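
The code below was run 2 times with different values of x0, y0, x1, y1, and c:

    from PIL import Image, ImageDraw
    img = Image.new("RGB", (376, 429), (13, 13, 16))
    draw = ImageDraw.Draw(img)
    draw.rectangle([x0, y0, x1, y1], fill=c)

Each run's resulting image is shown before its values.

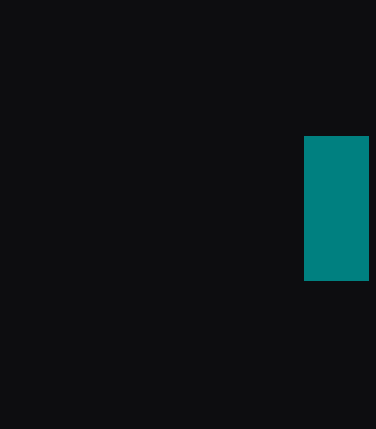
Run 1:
x0 = 304
y0 = 136
x1 = 368
y1 = 280
c = 'teal'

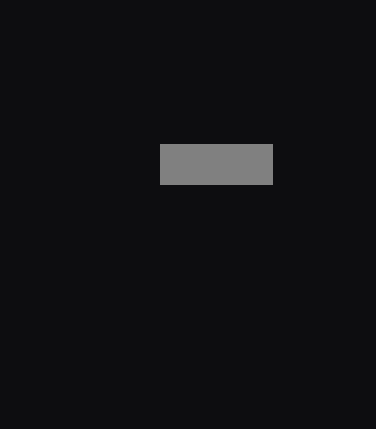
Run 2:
x0 = 160
y0 = 144
x1 = 272
y1 = 184
c = 'gray'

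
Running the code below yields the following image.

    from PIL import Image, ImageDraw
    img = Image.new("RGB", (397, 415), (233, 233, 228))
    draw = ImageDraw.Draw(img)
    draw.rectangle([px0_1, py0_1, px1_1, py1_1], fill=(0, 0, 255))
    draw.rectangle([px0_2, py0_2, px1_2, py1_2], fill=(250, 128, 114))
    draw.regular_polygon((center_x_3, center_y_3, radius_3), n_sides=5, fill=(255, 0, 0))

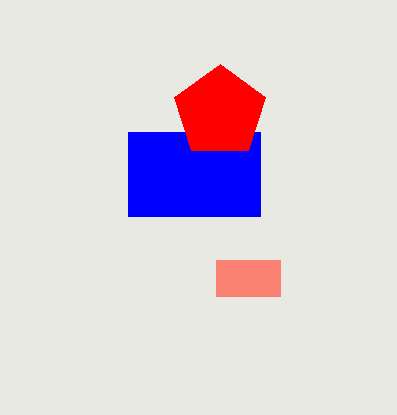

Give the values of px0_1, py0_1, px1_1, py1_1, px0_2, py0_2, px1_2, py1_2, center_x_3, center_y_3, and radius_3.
px0_1 = 128; py0_1 = 132; px1_1 = 260; py1_1 = 216; px0_2 = 216; py0_2 = 260; px1_2 = 280; py1_2 = 296; center_x_3 = 220; center_y_3 = 112; radius_3 = 48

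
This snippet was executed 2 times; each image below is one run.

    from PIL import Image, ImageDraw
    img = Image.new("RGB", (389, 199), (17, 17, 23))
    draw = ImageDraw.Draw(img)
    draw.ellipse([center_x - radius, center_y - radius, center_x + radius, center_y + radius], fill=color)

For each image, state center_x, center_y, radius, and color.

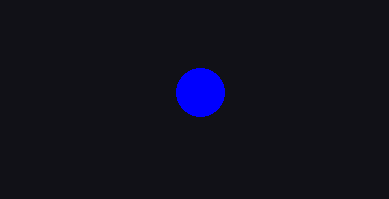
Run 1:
center_x = 200; center_y = 92; radius = 24; color = 'blue'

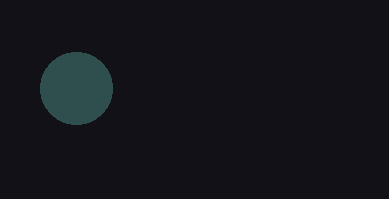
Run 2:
center_x = 76
center_y = 88
radius = 36
color = 'darkslategray'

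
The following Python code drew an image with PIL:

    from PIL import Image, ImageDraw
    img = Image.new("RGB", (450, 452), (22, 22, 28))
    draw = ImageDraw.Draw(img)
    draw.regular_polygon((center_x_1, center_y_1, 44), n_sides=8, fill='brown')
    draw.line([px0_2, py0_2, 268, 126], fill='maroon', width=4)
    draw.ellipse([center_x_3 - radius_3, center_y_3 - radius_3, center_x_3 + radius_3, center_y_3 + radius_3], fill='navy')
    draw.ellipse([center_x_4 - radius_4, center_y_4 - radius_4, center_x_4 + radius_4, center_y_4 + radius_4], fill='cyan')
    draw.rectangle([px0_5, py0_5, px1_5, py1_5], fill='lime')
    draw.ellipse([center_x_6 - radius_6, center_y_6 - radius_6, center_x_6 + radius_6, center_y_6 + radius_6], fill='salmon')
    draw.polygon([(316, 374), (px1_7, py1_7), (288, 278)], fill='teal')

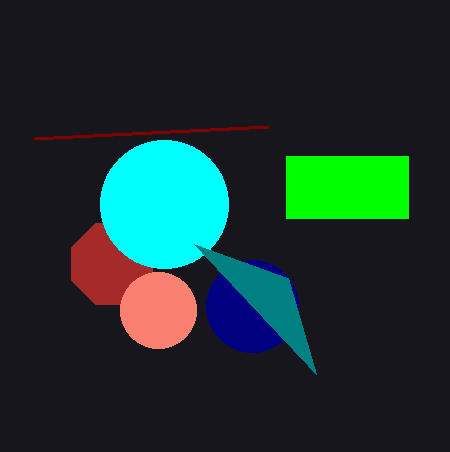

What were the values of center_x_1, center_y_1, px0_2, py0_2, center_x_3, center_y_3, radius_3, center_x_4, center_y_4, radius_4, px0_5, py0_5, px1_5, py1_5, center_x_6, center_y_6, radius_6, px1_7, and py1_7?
center_x_1 = 112, center_y_1 = 264, px0_2 = 34, py0_2 = 138, center_x_3 = 252, center_y_3 = 306, radius_3 = 46, center_x_4 = 164, center_y_4 = 204, radius_4 = 64, px0_5 = 286, py0_5 = 156, px1_5 = 408, py1_5 = 218, center_x_6 = 158, center_y_6 = 310, radius_6 = 38, px1_7 = 194, py1_7 = 244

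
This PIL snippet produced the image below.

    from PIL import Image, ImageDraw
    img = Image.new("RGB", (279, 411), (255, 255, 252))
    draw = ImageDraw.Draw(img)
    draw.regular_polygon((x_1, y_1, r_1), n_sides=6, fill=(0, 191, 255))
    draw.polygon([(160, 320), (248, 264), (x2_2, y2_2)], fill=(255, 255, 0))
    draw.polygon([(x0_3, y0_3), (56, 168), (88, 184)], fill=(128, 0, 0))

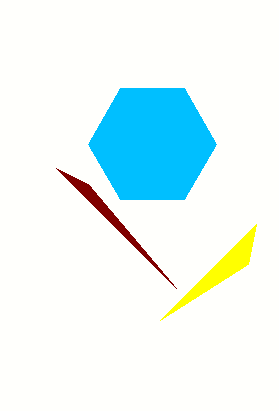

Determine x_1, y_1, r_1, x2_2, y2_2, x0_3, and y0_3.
x_1 = 152
y_1 = 144
r_1 = 64
x2_2 = 256
y2_2 = 224
x0_3 = 176
y0_3 = 288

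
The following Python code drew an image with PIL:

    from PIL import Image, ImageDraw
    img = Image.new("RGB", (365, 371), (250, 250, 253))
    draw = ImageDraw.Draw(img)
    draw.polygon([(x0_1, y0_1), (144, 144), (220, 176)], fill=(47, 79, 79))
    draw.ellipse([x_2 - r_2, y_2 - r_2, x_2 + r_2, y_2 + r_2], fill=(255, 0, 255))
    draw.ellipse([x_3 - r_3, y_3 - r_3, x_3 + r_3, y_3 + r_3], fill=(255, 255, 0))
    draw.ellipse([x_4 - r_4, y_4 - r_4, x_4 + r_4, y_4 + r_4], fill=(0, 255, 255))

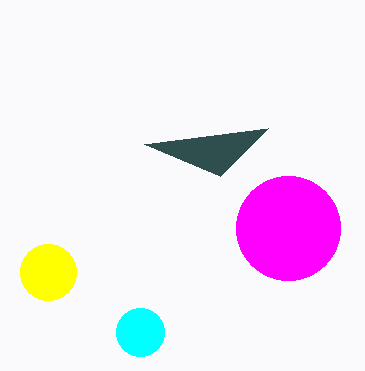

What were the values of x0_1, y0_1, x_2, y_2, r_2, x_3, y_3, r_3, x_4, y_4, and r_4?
x0_1 = 268
y0_1 = 128
x_2 = 288
y_2 = 228
r_2 = 52
x_3 = 48
y_3 = 272
r_3 = 28
x_4 = 140
y_4 = 332
r_4 = 24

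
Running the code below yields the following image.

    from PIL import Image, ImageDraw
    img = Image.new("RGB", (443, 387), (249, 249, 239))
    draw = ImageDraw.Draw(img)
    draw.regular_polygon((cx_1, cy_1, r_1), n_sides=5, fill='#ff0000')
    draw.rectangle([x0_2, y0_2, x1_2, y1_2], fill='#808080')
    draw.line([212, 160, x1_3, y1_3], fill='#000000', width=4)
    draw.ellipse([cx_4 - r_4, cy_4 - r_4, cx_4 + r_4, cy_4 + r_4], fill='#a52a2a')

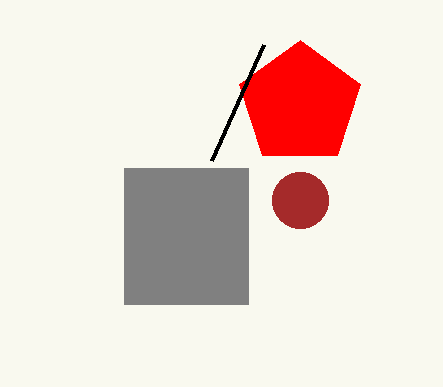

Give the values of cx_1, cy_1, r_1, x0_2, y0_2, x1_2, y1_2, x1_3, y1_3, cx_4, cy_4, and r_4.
cx_1 = 300; cy_1 = 104; r_1 = 64; x0_2 = 124; y0_2 = 168; x1_2 = 248; y1_2 = 304; x1_3 = 264; y1_3 = 44; cx_4 = 300; cy_4 = 200; r_4 = 28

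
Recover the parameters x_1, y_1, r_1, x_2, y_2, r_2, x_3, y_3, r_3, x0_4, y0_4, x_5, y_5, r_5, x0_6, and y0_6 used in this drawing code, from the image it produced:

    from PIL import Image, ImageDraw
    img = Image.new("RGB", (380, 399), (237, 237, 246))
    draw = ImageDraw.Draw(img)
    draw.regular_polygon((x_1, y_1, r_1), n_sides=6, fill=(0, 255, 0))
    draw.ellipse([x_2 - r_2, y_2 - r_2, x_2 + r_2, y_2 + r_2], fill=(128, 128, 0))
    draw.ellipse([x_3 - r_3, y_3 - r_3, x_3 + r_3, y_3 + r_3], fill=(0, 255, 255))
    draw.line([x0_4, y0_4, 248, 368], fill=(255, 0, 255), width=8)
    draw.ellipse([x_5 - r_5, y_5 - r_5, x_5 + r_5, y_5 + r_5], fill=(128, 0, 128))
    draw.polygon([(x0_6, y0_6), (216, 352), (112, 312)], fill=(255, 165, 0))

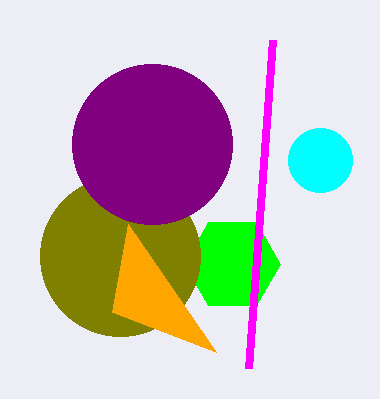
x_1 = 232, y_1 = 264, r_1 = 48, x_2 = 120, y_2 = 256, r_2 = 80, x_3 = 320, y_3 = 160, r_3 = 32, x0_4 = 272, y0_4 = 40, x_5 = 152, y_5 = 144, r_5 = 80, x0_6 = 128, y0_6 = 224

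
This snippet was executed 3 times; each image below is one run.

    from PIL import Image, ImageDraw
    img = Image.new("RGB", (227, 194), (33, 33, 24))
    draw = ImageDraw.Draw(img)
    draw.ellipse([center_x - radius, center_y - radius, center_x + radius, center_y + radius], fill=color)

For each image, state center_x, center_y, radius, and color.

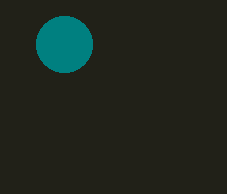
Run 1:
center_x = 64
center_y = 44
radius = 28
color = 'teal'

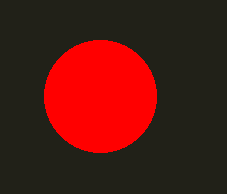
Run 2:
center_x = 100
center_y = 96
radius = 56
color = 'red'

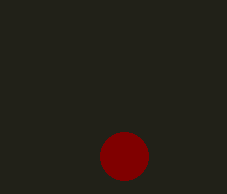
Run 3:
center_x = 124
center_y = 156
radius = 24
color = 'maroon'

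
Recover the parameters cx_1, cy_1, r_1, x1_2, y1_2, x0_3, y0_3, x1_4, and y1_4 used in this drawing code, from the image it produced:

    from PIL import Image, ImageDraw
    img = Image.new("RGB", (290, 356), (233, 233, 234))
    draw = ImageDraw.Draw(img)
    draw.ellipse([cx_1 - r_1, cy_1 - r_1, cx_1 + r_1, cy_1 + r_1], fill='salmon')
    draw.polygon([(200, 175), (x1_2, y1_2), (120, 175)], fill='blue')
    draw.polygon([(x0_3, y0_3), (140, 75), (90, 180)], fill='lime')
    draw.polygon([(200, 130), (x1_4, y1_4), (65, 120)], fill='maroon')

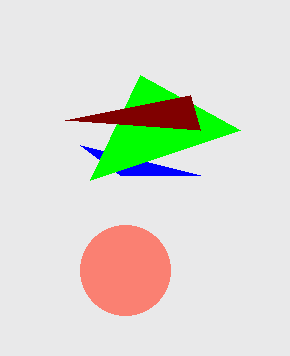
cx_1 = 125; cy_1 = 270; r_1 = 45; x1_2 = 80; y1_2 = 145; x0_3 = 240; y0_3 = 130; x1_4 = 190; y1_4 = 95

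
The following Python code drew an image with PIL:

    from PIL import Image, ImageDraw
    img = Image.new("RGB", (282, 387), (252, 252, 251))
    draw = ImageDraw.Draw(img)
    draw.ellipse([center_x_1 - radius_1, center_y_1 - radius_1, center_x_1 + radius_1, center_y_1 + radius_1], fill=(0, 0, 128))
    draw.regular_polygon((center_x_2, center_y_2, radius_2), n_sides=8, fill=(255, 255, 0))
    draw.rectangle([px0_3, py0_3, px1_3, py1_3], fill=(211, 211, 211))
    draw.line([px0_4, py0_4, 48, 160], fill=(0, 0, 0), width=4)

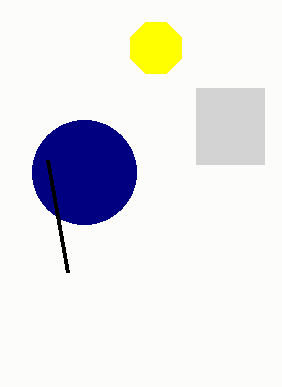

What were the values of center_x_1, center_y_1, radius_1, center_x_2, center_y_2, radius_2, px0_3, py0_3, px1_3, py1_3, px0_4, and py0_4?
center_x_1 = 84, center_y_1 = 172, radius_1 = 52, center_x_2 = 156, center_y_2 = 48, radius_2 = 28, px0_3 = 196, py0_3 = 88, px1_3 = 264, py1_3 = 164, px0_4 = 68, py0_4 = 272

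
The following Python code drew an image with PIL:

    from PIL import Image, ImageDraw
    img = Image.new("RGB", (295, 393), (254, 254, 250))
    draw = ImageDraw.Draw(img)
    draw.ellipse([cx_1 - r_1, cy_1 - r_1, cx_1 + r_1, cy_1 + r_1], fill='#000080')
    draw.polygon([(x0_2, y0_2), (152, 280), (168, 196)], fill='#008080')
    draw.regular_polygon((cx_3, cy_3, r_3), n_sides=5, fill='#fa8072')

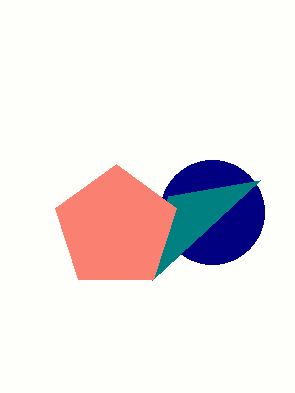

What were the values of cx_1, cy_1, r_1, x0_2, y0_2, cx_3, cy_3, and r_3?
cx_1 = 212
cy_1 = 212
r_1 = 52
x0_2 = 260
y0_2 = 180
cx_3 = 116
cy_3 = 228
r_3 = 64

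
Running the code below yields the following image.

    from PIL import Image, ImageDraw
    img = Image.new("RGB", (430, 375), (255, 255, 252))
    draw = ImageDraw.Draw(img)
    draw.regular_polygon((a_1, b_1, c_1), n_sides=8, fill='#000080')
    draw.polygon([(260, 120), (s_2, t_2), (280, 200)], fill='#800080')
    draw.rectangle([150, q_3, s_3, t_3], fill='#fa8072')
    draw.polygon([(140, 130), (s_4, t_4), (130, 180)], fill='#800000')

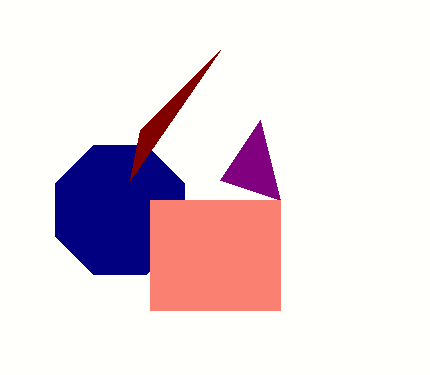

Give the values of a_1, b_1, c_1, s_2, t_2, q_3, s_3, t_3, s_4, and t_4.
a_1 = 120
b_1 = 210
c_1 = 70
s_2 = 220
t_2 = 180
q_3 = 200
s_3 = 280
t_3 = 310
s_4 = 220
t_4 = 50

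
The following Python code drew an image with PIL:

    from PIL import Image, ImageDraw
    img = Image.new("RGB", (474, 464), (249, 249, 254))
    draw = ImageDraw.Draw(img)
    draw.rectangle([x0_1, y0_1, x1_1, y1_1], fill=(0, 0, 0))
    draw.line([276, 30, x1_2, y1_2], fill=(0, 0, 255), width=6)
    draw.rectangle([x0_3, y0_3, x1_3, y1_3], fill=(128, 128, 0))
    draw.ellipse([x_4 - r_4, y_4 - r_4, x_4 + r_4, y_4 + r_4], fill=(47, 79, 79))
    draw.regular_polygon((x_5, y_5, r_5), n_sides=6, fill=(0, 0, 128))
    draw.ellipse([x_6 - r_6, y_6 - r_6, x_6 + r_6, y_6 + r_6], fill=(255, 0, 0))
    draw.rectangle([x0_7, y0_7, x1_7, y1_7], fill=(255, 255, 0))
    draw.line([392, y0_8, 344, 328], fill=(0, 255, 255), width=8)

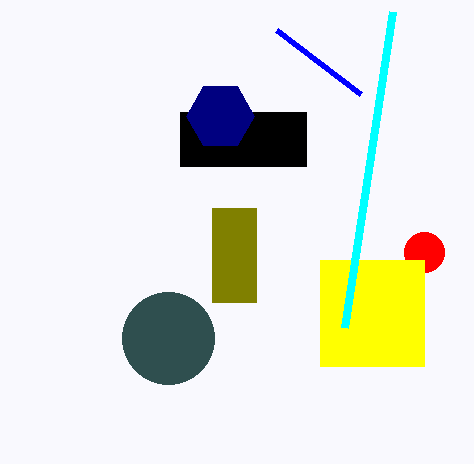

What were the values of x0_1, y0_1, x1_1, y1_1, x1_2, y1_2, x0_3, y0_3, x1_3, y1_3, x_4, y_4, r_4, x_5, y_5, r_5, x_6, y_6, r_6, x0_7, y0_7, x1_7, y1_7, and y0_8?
x0_1 = 180, y0_1 = 112, x1_1 = 306, y1_1 = 166, x1_2 = 360, y1_2 = 94, x0_3 = 212, y0_3 = 208, x1_3 = 256, y1_3 = 302, x_4 = 168, y_4 = 338, r_4 = 46, x_5 = 220, y_5 = 116, r_5 = 34, x_6 = 424, y_6 = 252, r_6 = 20, x0_7 = 320, y0_7 = 260, x1_7 = 424, y1_7 = 366, y0_8 = 12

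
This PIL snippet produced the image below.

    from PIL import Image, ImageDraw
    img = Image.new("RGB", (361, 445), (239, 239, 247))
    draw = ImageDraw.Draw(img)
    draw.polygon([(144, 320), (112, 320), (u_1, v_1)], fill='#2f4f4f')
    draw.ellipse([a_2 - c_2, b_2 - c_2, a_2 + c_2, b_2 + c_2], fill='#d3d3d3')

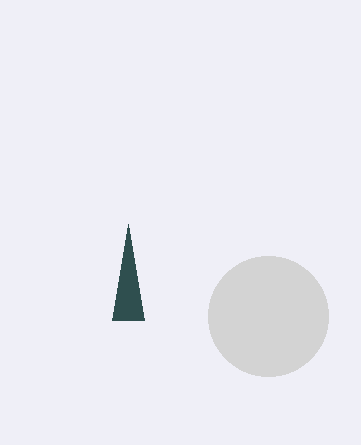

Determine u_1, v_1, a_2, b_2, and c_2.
u_1 = 128
v_1 = 224
a_2 = 268
b_2 = 316
c_2 = 60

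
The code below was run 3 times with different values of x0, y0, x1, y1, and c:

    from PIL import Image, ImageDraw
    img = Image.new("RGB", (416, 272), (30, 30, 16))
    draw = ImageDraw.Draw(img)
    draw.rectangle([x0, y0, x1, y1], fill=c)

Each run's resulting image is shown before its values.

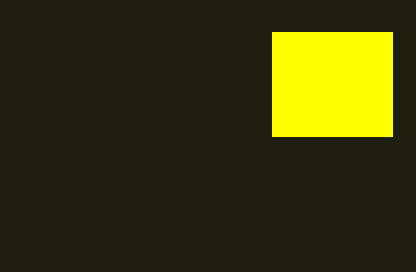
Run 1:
x0 = 272, y0 = 32, x1 = 392, y1 = 136, c = 'yellow'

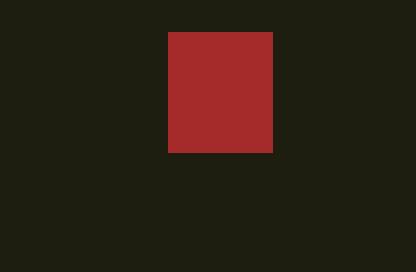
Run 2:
x0 = 168
y0 = 32
x1 = 272
y1 = 152
c = 'brown'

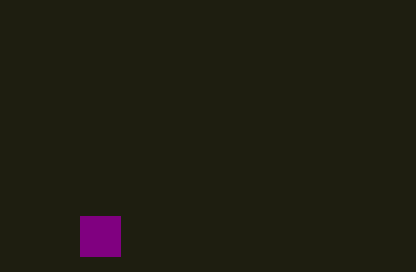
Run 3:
x0 = 80
y0 = 216
x1 = 120
y1 = 256
c = 'purple'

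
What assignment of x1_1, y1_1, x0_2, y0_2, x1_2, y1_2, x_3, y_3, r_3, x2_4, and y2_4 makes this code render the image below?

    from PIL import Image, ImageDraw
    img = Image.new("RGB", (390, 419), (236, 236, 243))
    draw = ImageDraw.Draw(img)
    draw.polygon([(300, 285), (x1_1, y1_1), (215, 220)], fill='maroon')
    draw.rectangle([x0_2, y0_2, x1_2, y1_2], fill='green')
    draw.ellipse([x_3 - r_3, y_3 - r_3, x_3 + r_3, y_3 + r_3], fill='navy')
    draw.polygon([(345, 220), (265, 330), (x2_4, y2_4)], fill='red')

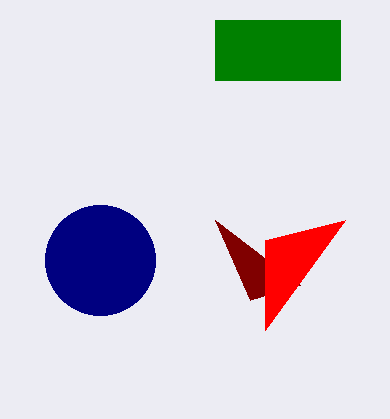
x1_1 = 250
y1_1 = 300
x0_2 = 215
y0_2 = 20
x1_2 = 340
y1_2 = 80
x_3 = 100
y_3 = 260
r_3 = 55
x2_4 = 265
y2_4 = 240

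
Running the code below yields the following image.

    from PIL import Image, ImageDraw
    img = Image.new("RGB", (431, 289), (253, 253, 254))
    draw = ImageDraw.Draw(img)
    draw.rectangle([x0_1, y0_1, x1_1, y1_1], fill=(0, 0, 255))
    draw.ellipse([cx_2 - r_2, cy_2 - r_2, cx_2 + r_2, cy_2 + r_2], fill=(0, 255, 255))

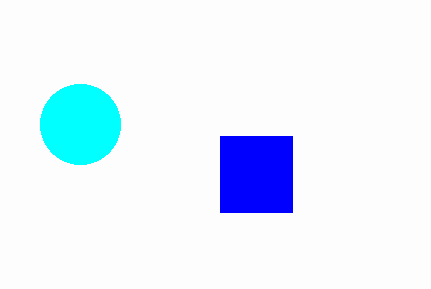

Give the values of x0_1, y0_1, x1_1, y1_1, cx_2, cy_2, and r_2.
x0_1 = 220, y0_1 = 136, x1_1 = 292, y1_1 = 212, cx_2 = 80, cy_2 = 124, r_2 = 40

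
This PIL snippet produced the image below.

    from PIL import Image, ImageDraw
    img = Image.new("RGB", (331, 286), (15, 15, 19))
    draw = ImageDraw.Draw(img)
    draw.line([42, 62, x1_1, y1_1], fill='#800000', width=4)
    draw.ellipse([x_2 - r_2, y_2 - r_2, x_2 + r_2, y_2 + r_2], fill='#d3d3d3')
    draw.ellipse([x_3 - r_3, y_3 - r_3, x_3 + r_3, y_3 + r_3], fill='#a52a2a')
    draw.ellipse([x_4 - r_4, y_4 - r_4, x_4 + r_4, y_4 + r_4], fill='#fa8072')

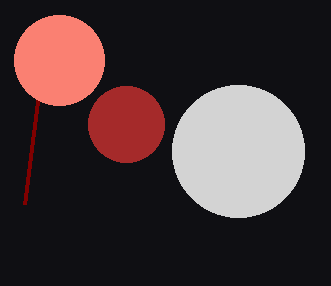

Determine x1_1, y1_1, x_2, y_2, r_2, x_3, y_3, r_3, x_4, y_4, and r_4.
x1_1 = 24, y1_1 = 204, x_2 = 238, y_2 = 151, r_2 = 66, x_3 = 126, y_3 = 124, r_3 = 38, x_4 = 59, y_4 = 60, r_4 = 45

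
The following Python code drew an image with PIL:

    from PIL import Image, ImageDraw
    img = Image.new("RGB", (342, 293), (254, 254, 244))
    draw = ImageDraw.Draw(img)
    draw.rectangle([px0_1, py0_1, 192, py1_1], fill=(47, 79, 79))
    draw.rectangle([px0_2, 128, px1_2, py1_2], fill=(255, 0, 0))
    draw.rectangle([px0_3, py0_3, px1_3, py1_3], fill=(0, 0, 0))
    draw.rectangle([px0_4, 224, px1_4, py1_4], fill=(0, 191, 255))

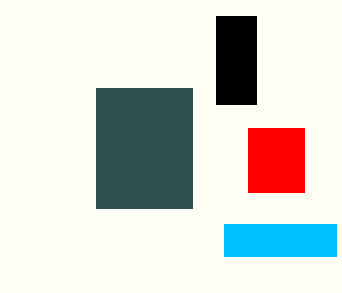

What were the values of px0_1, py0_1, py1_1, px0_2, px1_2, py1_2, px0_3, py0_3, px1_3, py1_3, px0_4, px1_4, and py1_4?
px0_1 = 96
py0_1 = 88
py1_1 = 208
px0_2 = 248
px1_2 = 304
py1_2 = 192
px0_3 = 216
py0_3 = 16
px1_3 = 256
py1_3 = 104
px0_4 = 224
px1_4 = 336
py1_4 = 256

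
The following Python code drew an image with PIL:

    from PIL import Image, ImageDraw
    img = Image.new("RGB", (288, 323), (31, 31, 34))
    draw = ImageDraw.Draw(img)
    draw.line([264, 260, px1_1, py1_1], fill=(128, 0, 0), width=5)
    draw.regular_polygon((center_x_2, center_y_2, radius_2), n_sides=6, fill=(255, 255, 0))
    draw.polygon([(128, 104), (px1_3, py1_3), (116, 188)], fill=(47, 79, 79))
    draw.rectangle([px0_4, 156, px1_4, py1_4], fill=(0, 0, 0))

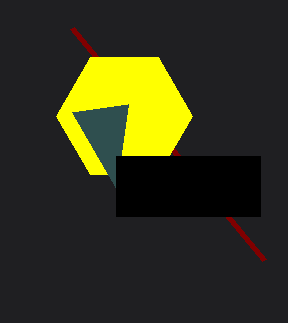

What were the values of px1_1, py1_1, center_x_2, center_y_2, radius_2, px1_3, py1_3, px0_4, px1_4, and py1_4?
px1_1 = 72, py1_1 = 28, center_x_2 = 124, center_y_2 = 116, radius_2 = 68, px1_3 = 72, py1_3 = 112, px0_4 = 116, px1_4 = 260, py1_4 = 216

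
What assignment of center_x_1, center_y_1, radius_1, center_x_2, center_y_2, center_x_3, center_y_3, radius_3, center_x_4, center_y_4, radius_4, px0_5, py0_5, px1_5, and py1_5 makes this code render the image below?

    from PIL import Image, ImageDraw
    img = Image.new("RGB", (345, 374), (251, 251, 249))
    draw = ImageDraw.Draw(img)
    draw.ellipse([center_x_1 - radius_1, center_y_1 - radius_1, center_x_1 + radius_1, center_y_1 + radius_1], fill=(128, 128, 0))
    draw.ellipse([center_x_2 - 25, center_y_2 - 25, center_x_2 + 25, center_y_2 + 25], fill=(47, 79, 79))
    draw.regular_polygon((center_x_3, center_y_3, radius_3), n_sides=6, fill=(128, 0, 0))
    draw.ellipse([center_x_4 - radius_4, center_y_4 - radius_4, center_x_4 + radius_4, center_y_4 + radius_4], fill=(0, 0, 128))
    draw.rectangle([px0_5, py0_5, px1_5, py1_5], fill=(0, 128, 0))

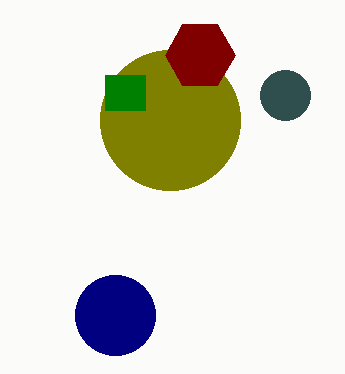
center_x_1 = 170
center_y_1 = 120
radius_1 = 70
center_x_2 = 285
center_y_2 = 95
center_x_3 = 200
center_y_3 = 55
radius_3 = 35
center_x_4 = 115
center_y_4 = 315
radius_4 = 40
px0_5 = 105
py0_5 = 75
px1_5 = 145
py1_5 = 110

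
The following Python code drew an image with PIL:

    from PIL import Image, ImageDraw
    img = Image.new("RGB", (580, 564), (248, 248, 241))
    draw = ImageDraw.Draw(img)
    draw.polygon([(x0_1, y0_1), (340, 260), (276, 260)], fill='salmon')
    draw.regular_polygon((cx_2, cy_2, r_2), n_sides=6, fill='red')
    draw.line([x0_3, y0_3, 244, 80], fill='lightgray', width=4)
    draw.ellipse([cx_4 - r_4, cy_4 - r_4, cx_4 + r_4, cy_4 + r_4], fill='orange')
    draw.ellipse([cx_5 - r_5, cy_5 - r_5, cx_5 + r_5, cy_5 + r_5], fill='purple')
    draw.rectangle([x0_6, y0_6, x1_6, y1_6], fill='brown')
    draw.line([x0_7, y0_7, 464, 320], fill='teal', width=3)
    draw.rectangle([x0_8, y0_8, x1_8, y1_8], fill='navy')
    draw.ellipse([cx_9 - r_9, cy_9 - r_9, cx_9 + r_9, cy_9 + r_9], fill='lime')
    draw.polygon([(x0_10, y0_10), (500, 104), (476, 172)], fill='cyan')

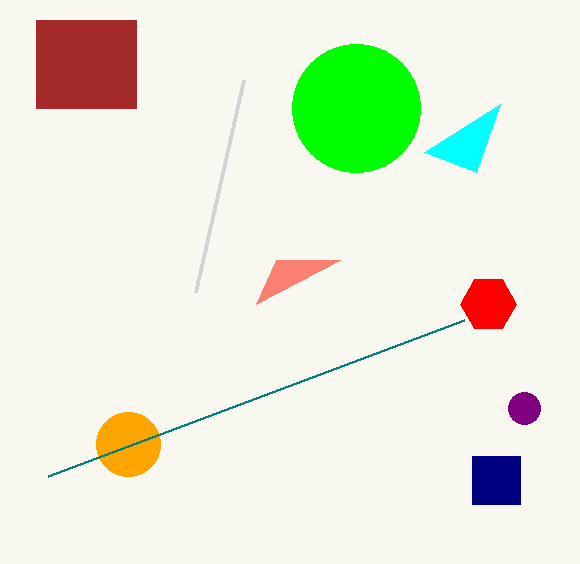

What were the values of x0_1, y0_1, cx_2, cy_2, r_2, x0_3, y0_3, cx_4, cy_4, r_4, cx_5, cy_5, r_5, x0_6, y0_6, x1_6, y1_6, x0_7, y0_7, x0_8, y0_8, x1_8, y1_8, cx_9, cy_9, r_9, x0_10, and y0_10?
x0_1 = 256, y0_1 = 304, cx_2 = 488, cy_2 = 304, r_2 = 28, x0_3 = 196, y0_3 = 292, cx_4 = 128, cy_4 = 444, r_4 = 32, cx_5 = 524, cy_5 = 408, r_5 = 16, x0_6 = 36, y0_6 = 20, x1_6 = 136, y1_6 = 108, x0_7 = 48, y0_7 = 476, x0_8 = 472, y0_8 = 456, x1_8 = 520, y1_8 = 504, cx_9 = 356, cy_9 = 108, r_9 = 64, x0_10 = 424, y0_10 = 152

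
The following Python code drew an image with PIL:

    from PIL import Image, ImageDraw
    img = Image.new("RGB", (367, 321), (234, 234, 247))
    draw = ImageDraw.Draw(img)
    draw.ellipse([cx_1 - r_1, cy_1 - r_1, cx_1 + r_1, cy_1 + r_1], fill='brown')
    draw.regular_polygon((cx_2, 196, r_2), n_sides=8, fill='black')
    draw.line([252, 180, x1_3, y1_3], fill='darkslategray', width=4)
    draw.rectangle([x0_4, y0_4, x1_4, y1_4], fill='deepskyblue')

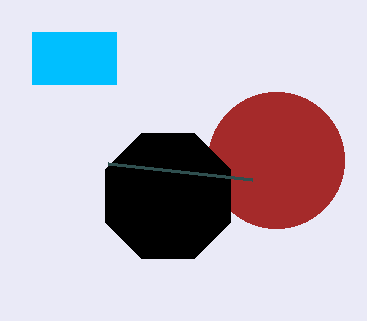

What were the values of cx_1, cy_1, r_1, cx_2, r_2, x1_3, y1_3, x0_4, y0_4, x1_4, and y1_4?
cx_1 = 276, cy_1 = 160, r_1 = 68, cx_2 = 168, r_2 = 68, x1_3 = 108, y1_3 = 164, x0_4 = 32, y0_4 = 32, x1_4 = 116, y1_4 = 84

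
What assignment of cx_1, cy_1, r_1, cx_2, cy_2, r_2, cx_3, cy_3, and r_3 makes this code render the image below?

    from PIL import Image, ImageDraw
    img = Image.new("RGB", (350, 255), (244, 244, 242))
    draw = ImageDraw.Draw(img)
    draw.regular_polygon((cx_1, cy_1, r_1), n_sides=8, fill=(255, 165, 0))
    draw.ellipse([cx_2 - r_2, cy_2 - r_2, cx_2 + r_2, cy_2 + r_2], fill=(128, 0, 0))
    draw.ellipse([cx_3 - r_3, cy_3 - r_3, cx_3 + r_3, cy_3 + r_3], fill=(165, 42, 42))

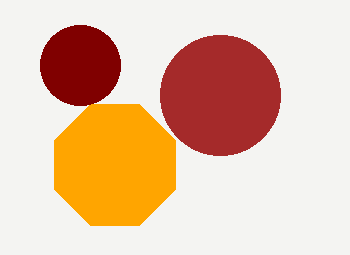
cx_1 = 115, cy_1 = 165, r_1 = 65, cx_2 = 80, cy_2 = 65, r_2 = 40, cx_3 = 220, cy_3 = 95, r_3 = 60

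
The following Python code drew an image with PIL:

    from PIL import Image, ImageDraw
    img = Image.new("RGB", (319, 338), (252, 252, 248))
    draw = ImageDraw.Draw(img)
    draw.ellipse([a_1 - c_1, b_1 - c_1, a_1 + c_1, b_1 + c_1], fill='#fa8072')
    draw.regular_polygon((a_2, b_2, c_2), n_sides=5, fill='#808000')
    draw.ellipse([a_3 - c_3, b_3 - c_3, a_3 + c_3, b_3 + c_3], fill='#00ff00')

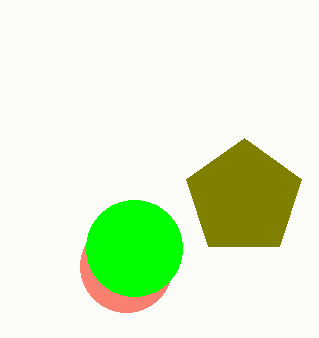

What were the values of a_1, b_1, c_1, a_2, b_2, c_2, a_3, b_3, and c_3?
a_1 = 126, b_1 = 266, c_1 = 46, a_2 = 244, b_2 = 198, c_2 = 60, a_3 = 134, b_3 = 248, c_3 = 48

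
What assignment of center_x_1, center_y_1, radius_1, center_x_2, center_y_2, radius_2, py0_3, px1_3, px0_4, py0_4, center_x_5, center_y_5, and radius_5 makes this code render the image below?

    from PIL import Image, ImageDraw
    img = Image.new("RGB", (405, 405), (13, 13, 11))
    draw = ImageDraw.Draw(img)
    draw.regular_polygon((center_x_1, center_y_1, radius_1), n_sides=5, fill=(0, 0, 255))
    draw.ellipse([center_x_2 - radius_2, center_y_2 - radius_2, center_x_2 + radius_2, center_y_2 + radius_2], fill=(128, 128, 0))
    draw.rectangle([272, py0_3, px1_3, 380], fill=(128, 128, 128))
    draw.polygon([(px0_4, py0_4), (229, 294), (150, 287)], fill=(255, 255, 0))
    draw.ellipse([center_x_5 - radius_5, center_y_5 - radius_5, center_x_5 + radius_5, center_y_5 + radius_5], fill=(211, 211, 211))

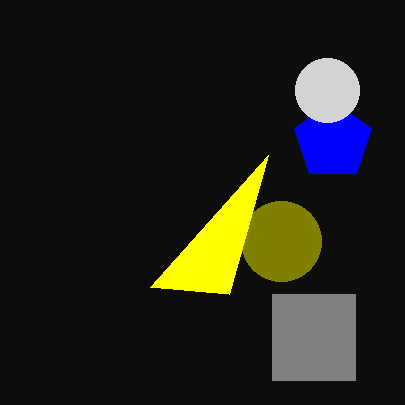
center_x_1 = 333
center_y_1 = 141
radius_1 = 40
center_x_2 = 281
center_y_2 = 241
radius_2 = 40
py0_3 = 294
px1_3 = 355
px0_4 = 268
py0_4 = 155
center_x_5 = 327
center_y_5 = 90
radius_5 = 32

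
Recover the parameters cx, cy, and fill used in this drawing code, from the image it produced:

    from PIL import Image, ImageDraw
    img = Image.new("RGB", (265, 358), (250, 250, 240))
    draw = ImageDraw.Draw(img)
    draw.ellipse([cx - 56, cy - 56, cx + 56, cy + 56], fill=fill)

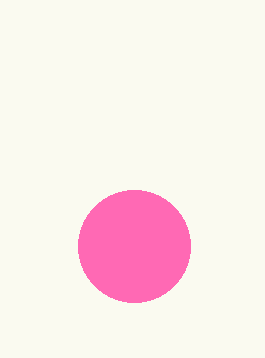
cx = 134, cy = 246, fill = 'hotpink'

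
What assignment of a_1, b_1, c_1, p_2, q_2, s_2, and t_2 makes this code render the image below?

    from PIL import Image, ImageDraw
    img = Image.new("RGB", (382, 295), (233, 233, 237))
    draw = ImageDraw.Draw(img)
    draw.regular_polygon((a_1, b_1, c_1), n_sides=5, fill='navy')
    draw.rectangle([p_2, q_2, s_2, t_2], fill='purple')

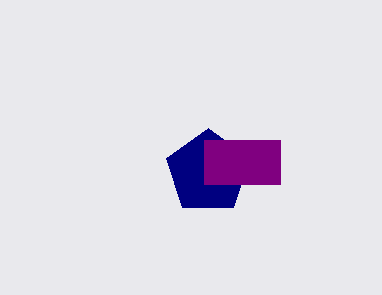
a_1 = 208, b_1 = 172, c_1 = 44, p_2 = 204, q_2 = 140, s_2 = 280, t_2 = 184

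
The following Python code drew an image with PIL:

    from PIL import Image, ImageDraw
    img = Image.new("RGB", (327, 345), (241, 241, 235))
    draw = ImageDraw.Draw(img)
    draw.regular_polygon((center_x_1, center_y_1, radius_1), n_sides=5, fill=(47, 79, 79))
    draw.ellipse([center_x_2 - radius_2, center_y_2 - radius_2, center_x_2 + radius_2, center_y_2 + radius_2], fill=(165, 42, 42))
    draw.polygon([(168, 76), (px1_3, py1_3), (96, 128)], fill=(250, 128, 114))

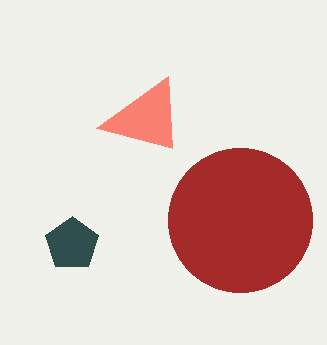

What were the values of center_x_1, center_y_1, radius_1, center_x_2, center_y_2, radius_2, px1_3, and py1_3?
center_x_1 = 72
center_y_1 = 244
radius_1 = 28
center_x_2 = 240
center_y_2 = 220
radius_2 = 72
px1_3 = 172
py1_3 = 148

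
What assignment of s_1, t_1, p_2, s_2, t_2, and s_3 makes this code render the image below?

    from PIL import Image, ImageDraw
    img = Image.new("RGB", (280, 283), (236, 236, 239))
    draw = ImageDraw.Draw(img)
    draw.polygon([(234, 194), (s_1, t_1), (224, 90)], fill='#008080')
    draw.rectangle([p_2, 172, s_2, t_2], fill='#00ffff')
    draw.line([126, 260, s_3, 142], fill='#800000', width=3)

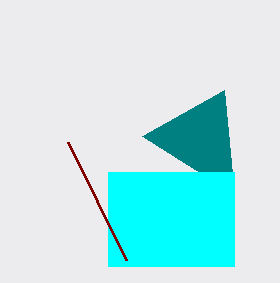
s_1 = 142, t_1 = 136, p_2 = 108, s_2 = 234, t_2 = 266, s_3 = 68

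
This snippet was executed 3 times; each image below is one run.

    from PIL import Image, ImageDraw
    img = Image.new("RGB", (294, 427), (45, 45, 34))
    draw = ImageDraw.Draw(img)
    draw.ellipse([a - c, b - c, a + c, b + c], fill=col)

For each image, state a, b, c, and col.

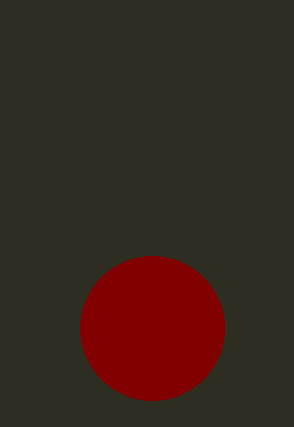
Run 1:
a = 152, b = 328, c = 72, col = 'maroon'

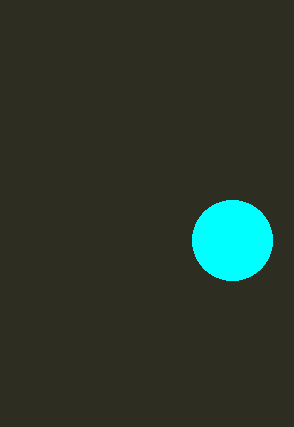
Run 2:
a = 232
b = 240
c = 40
col = 'cyan'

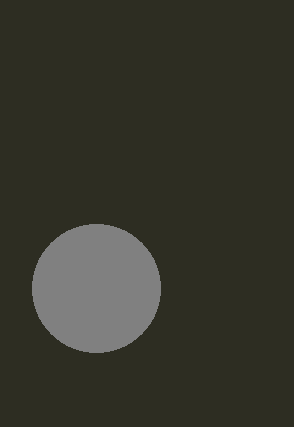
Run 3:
a = 96; b = 288; c = 64; col = 'gray'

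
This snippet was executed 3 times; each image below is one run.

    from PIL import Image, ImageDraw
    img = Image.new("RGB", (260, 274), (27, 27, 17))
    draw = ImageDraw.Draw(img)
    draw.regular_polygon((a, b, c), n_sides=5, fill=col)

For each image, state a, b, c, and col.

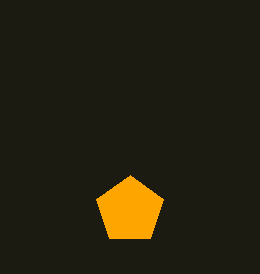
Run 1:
a = 130, b = 210, c = 35, col = 'orange'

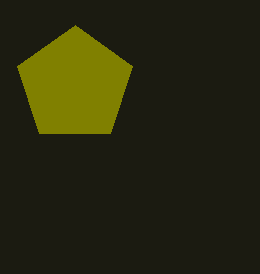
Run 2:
a = 75
b = 85
c = 60
col = 'olive'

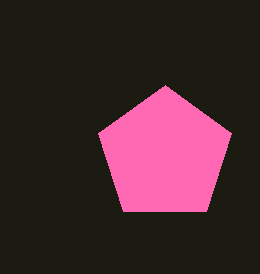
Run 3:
a = 165, b = 155, c = 70, col = 'hotpink'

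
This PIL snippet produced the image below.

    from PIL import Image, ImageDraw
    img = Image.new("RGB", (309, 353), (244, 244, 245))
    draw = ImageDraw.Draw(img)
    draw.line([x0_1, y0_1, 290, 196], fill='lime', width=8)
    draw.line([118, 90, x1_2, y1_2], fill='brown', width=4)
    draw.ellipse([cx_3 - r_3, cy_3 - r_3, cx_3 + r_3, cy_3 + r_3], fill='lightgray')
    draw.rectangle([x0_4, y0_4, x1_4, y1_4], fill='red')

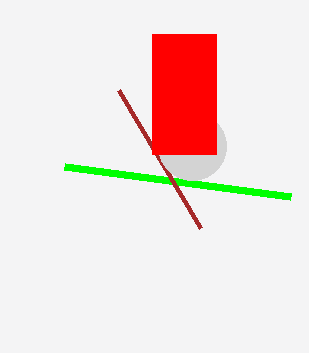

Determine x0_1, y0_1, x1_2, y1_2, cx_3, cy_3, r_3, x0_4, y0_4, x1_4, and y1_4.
x0_1 = 64; y0_1 = 166; x1_2 = 200; y1_2 = 228; cx_3 = 192; cy_3 = 146; r_3 = 34; x0_4 = 152; y0_4 = 34; x1_4 = 216; y1_4 = 154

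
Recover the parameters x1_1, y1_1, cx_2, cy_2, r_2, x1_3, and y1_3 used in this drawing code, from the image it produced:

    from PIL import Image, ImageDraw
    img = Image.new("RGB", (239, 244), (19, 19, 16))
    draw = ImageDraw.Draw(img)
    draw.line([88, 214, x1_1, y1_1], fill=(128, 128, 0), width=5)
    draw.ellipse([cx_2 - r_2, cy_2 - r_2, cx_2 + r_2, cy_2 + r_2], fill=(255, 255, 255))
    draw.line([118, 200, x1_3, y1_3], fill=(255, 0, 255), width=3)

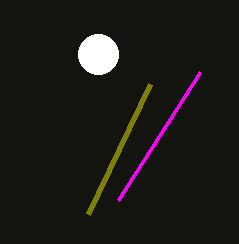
x1_1 = 150, y1_1 = 84, cx_2 = 98, cy_2 = 54, r_2 = 20, x1_3 = 200, y1_3 = 72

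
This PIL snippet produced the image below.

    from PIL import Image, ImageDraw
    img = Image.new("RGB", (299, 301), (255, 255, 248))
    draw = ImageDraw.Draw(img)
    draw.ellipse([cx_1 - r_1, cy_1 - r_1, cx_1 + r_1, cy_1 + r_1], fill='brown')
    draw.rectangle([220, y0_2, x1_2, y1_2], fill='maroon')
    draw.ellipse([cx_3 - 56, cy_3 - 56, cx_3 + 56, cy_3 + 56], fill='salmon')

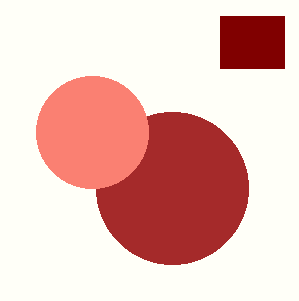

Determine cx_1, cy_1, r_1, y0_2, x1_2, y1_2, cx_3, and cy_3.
cx_1 = 172, cy_1 = 188, r_1 = 76, y0_2 = 16, x1_2 = 284, y1_2 = 68, cx_3 = 92, cy_3 = 132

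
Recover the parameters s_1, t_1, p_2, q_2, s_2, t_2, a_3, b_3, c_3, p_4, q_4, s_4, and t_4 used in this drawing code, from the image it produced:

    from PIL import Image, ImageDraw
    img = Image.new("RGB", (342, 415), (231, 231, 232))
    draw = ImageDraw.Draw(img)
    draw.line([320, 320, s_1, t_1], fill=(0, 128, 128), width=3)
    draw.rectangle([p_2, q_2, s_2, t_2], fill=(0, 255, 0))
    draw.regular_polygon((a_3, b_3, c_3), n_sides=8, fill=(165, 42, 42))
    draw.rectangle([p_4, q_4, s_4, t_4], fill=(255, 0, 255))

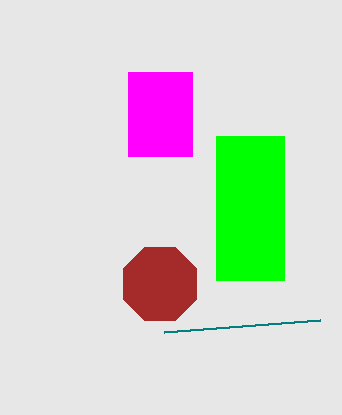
s_1 = 164, t_1 = 332, p_2 = 216, q_2 = 136, s_2 = 284, t_2 = 280, a_3 = 160, b_3 = 284, c_3 = 40, p_4 = 128, q_4 = 72, s_4 = 192, t_4 = 156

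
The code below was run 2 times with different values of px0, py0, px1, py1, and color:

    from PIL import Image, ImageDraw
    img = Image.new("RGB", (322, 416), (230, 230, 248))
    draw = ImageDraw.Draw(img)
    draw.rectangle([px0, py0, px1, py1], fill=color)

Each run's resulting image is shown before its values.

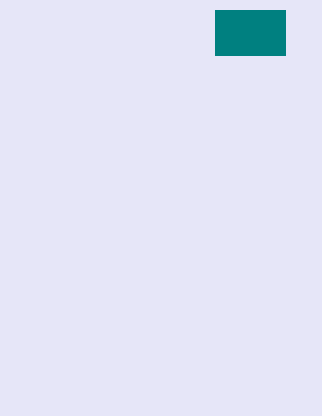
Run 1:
px0 = 215, py0 = 10, px1 = 285, py1 = 55, color = 'teal'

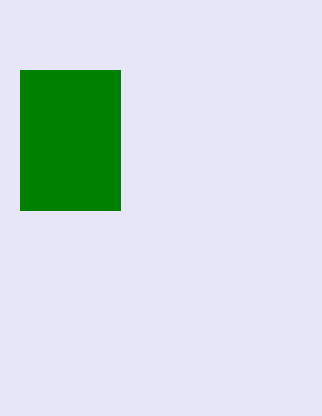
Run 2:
px0 = 20
py0 = 70
px1 = 120
py1 = 210
color = 'green'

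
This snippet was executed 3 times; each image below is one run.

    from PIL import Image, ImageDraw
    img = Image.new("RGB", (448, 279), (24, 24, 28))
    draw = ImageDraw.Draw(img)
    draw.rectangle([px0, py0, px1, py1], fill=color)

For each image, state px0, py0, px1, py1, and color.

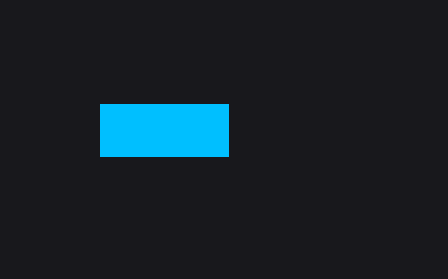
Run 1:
px0 = 100; py0 = 104; px1 = 228; py1 = 156; color = 'deepskyblue'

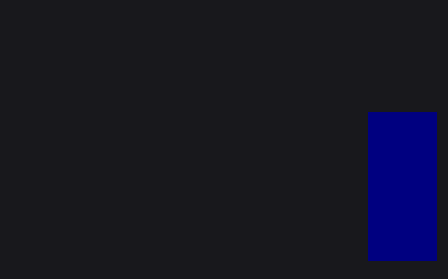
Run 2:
px0 = 368, py0 = 112, px1 = 436, py1 = 260, color = 'navy'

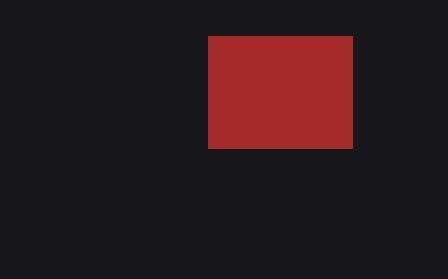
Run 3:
px0 = 208
py0 = 36
px1 = 352
py1 = 148
color = 'brown'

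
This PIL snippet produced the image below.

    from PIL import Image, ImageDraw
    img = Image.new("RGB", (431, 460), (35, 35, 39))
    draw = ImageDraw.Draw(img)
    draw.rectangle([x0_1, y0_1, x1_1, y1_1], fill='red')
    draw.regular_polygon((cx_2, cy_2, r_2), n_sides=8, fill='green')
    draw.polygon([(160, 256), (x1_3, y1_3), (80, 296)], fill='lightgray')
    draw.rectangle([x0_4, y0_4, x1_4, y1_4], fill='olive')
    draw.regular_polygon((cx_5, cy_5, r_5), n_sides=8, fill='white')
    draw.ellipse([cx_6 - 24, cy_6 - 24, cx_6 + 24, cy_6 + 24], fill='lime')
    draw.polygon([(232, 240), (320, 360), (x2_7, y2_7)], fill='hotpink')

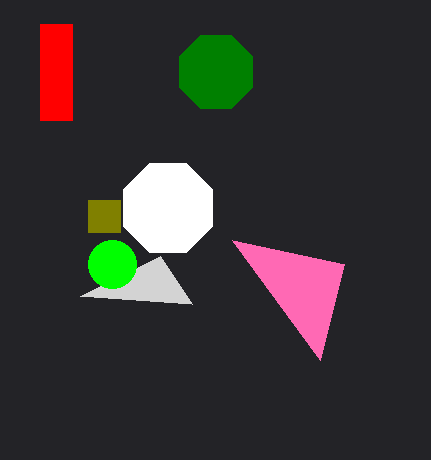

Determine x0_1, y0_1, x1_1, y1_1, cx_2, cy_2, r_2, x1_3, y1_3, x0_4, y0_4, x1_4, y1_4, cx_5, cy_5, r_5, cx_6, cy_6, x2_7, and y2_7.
x0_1 = 40; y0_1 = 24; x1_1 = 72; y1_1 = 120; cx_2 = 216; cy_2 = 72; r_2 = 40; x1_3 = 192; y1_3 = 304; x0_4 = 88; y0_4 = 200; x1_4 = 120; y1_4 = 232; cx_5 = 168; cy_5 = 208; r_5 = 48; cx_6 = 112; cy_6 = 264; x2_7 = 344; y2_7 = 264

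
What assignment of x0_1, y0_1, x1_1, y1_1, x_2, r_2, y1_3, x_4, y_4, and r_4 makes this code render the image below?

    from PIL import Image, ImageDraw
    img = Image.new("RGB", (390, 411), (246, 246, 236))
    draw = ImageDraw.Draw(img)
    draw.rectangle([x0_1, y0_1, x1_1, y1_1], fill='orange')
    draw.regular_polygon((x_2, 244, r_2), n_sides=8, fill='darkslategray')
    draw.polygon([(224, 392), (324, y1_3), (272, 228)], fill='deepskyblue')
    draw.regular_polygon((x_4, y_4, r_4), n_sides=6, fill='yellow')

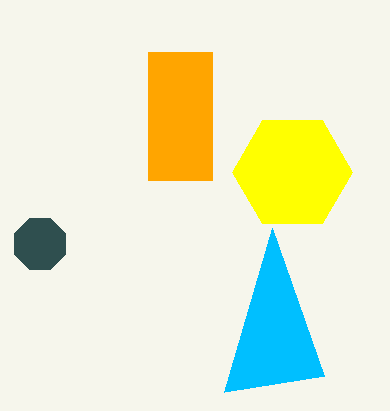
x0_1 = 148, y0_1 = 52, x1_1 = 212, y1_1 = 180, x_2 = 40, r_2 = 28, y1_3 = 376, x_4 = 292, y_4 = 172, r_4 = 60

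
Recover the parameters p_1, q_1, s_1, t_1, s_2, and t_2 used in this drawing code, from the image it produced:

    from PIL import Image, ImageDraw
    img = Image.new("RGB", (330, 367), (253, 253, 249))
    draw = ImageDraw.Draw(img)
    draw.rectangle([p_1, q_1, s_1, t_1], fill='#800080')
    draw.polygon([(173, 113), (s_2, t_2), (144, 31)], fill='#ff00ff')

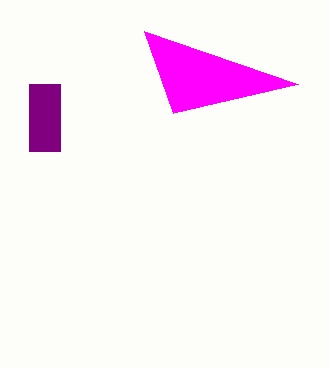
p_1 = 29
q_1 = 84
s_1 = 60
t_1 = 151
s_2 = 298
t_2 = 84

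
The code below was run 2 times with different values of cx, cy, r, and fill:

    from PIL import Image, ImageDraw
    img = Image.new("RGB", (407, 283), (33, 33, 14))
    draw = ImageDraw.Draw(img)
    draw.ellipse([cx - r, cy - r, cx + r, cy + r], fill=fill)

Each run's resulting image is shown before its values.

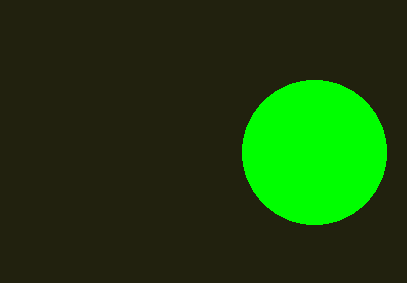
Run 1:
cx = 314, cy = 152, r = 72, fill = 'lime'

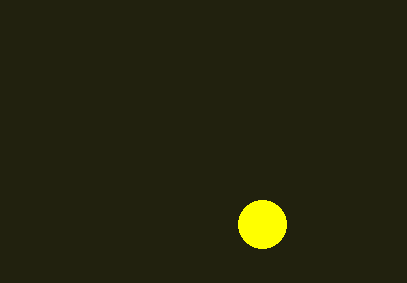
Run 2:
cx = 262, cy = 224, r = 24, fill = 'yellow'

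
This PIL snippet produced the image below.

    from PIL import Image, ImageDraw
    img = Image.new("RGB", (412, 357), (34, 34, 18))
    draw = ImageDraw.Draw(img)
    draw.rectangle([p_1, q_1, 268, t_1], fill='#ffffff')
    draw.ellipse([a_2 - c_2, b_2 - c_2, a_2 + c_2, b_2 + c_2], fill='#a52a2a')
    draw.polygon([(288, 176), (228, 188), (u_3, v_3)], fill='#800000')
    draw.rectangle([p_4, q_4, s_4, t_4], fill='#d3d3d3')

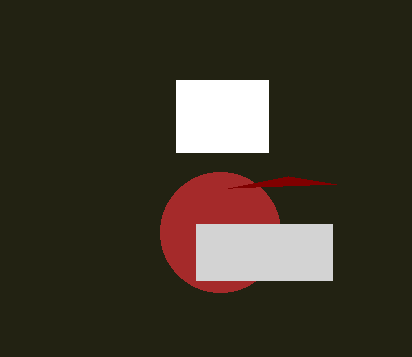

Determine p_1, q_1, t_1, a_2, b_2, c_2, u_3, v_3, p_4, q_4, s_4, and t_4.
p_1 = 176; q_1 = 80; t_1 = 152; a_2 = 220; b_2 = 232; c_2 = 60; u_3 = 336; v_3 = 184; p_4 = 196; q_4 = 224; s_4 = 332; t_4 = 280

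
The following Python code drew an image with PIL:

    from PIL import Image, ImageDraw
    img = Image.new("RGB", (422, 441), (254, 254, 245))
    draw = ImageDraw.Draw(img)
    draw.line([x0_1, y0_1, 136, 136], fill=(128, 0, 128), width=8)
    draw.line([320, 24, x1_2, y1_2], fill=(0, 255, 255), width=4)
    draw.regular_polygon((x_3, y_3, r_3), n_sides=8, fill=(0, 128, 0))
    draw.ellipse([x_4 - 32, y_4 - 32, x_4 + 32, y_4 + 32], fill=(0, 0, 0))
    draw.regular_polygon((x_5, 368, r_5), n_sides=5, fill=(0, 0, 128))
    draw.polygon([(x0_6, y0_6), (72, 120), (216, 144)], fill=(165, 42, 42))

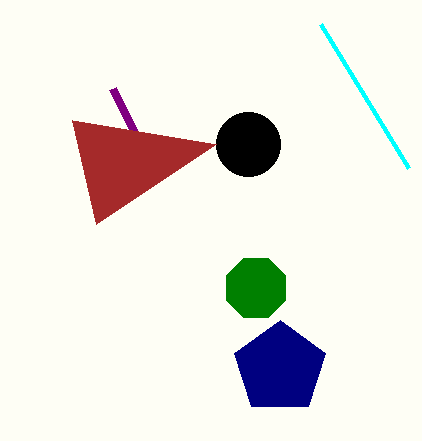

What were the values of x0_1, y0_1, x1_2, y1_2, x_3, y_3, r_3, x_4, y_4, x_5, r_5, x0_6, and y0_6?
x0_1 = 112, y0_1 = 88, x1_2 = 408, y1_2 = 168, x_3 = 256, y_3 = 288, r_3 = 32, x_4 = 248, y_4 = 144, x_5 = 280, r_5 = 48, x0_6 = 96, y0_6 = 224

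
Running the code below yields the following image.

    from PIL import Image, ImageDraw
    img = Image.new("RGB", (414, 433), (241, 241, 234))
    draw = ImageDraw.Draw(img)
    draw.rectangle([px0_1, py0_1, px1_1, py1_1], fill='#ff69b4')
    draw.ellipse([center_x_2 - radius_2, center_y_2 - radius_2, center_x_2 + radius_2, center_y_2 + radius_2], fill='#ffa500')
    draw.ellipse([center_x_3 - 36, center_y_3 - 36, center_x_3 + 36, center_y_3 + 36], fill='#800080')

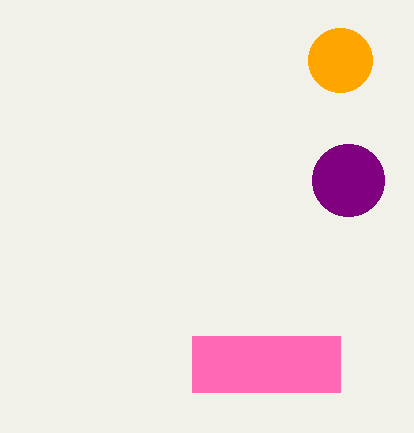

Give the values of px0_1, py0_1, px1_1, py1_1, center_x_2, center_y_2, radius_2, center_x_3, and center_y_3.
px0_1 = 192
py0_1 = 336
px1_1 = 340
py1_1 = 392
center_x_2 = 340
center_y_2 = 60
radius_2 = 32
center_x_3 = 348
center_y_3 = 180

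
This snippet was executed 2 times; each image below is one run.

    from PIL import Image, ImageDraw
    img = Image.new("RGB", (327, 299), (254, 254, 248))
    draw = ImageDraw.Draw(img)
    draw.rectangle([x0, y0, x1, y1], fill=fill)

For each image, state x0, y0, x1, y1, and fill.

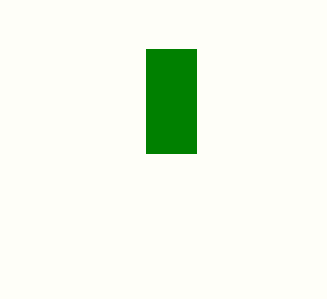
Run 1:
x0 = 146; y0 = 49; x1 = 196; y1 = 153; fill = 'green'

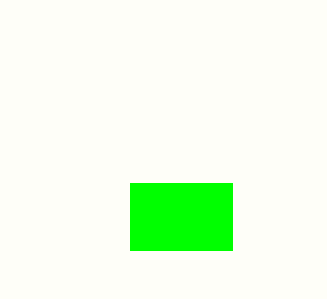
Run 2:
x0 = 130
y0 = 183
x1 = 232
y1 = 250
fill = 'lime'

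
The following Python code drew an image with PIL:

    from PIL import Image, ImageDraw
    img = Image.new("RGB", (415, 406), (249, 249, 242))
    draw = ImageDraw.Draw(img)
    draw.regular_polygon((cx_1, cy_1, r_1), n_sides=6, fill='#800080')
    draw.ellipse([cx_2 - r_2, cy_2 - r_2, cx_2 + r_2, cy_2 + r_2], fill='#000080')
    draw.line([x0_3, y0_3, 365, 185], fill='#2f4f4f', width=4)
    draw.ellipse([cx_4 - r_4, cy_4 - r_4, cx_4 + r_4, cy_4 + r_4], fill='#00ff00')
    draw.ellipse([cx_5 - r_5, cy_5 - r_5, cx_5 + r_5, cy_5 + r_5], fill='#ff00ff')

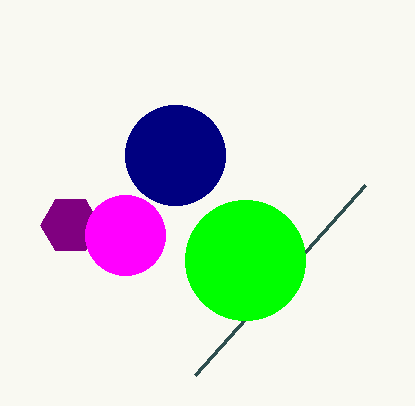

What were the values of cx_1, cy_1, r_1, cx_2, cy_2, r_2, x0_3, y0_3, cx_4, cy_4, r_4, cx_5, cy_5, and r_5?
cx_1 = 70
cy_1 = 225
r_1 = 30
cx_2 = 175
cy_2 = 155
r_2 = 50
x0_3 = 195
y0_3 = 375
cx_4 = 245
cy_4 = 260
r_4 = 60
cx_5 = 125
cy_5 = 235
r_5 = 40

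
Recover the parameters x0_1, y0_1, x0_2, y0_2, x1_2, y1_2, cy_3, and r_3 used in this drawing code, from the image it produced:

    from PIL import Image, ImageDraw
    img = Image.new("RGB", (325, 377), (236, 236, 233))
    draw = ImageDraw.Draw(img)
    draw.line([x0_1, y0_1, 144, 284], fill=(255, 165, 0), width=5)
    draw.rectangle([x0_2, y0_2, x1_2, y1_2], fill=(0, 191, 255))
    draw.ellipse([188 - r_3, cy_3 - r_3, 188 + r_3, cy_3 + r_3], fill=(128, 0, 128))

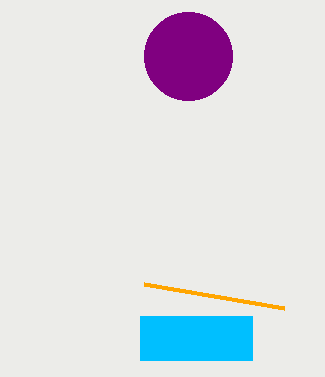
x0_1 = 284
y0_1 = 308
x0_2 = 140
y0_2 = 316
x1_2 = 252
y1_2 = 360
cy_3 = 56
r_3 = 44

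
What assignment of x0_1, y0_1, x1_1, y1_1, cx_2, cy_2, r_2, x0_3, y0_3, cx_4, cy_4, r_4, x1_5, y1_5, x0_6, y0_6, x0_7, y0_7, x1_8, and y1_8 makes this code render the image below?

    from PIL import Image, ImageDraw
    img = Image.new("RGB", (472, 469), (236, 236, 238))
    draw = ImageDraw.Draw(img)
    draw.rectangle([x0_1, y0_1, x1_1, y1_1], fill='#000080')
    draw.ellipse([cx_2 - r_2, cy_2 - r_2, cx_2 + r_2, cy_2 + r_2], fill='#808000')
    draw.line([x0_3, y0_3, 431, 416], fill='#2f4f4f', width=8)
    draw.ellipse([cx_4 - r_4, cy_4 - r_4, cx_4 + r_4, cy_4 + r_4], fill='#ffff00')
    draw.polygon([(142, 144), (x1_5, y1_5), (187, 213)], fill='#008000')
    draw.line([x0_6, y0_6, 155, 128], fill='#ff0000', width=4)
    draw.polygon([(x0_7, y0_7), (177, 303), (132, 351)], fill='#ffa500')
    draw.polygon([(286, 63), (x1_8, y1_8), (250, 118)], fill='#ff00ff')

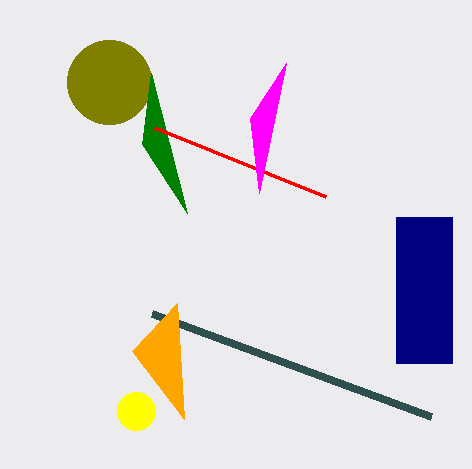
x0_1 = 396; y0_1 = 217; x1_1 = 452; y1_1 = 363; cx_2 = 109; cy_2 = 82; r_2 = 42; x0_3 = 152; y0_3 = 313; cx_4 = 136; cy_4 = 411; r_4 = 19; x1_5 = 151; y1_5 = 73; x0_6 = 326; y0_6 = 197; x0_7 = 184; y0_7 = 419; x1_8 = 259; y1_8 = 193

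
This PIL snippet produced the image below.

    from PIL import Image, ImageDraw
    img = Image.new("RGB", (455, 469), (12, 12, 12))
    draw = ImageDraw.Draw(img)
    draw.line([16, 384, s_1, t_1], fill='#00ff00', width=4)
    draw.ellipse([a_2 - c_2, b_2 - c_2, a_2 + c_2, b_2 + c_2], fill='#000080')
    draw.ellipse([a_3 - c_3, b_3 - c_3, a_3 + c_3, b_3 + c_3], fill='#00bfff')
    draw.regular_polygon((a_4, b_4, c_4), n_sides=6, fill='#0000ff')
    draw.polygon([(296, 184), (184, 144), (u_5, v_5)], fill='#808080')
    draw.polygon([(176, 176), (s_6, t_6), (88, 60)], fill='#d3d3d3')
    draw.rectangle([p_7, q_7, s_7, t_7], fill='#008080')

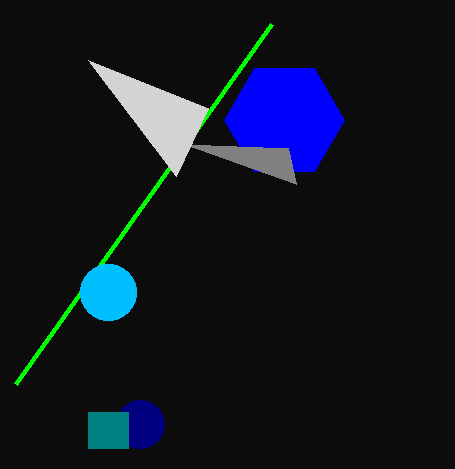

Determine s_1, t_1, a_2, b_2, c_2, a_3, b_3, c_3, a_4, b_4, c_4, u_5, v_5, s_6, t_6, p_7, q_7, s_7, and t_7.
s_1 = 272; t_1 = 24; a_2 = 140; b_2 = 424; c_2 = 24; a_3 = 108; b_3 = 292; c_3 = 28; a_4 = 284; b_4 = 120; c_4 = 60; u_5 = 288; v_5 = 148; s_6 = 208; t_6 = 108; p_7 = 88; q_7 = 412; s_7 = 128; t_7 = 448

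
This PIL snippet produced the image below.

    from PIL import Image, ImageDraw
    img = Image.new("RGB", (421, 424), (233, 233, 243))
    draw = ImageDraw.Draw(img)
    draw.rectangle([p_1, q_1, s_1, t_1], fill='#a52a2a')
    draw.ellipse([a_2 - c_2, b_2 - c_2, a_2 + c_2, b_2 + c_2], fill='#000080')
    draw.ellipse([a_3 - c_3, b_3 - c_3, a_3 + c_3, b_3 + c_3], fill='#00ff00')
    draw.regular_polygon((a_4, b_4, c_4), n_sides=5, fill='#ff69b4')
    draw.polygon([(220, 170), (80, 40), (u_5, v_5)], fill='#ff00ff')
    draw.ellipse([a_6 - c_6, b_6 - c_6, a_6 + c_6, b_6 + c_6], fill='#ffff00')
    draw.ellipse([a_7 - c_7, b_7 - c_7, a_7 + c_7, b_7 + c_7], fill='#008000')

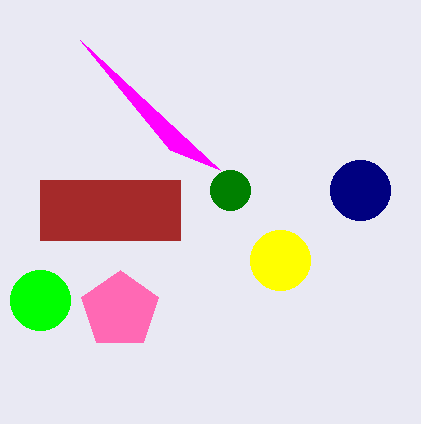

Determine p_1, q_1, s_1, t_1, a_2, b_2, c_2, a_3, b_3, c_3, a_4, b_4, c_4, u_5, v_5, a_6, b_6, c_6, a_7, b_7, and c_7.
p_1 = 40, q_1 = 180, s_1 = 180, t_1 = 240, a_2 = 360, b_2 = 190, c_2 = 30, a_3 = 40, b_3 = 300, c_3 = 30, a_4 = 120, b_4 = 310, c_4 = 40, u_5 = 170, v_5 = 150, a_6 = 280, b_6 = 260, c_6 = 30, a_7 = 230, b_7 = 190, c_7 = 20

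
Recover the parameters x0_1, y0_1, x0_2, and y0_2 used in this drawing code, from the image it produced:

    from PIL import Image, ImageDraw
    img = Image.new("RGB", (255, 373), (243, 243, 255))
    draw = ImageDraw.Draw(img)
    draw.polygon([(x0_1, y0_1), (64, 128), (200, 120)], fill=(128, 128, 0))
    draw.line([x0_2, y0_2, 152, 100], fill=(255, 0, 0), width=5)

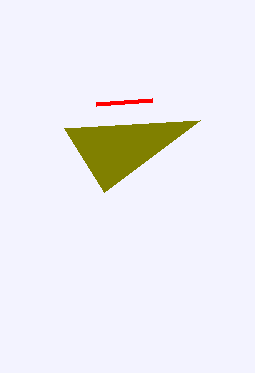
x0_1 = 104, y0_1 = 192, x0_2 = 96, y0_2 = 104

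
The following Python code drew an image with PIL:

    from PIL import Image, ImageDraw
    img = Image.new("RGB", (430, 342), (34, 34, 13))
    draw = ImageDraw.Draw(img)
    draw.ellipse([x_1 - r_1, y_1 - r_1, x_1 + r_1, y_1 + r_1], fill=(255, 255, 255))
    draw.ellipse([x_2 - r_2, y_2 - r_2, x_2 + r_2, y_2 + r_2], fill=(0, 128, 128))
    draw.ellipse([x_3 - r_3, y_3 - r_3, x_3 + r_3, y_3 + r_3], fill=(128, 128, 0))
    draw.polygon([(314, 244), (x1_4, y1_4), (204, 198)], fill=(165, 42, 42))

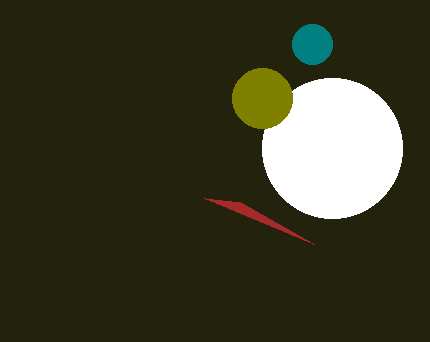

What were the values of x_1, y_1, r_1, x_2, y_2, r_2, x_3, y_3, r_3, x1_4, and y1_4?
x_1 = 332; y_1 = 148; r_1 = 70; x_2 = 312; y_2 = 44; r_2 = 20; x_3 = 262; y_3 = 98; r_3 = 30; x1_4 = 240; y1_4 = 202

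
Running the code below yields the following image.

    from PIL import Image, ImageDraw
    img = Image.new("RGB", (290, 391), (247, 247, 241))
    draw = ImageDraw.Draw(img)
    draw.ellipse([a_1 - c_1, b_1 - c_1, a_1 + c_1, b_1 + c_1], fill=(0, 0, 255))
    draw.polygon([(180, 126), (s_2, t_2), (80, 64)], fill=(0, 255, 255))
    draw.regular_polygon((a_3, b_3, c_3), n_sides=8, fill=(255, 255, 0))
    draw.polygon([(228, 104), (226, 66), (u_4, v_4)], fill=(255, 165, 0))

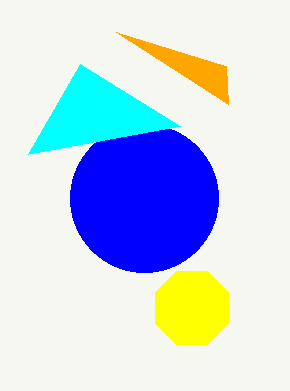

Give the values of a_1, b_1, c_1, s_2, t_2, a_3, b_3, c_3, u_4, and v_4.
a_1 = 144, b_1 = 198, c_1 = 74, s_2 = 28, t_2 = 154, a_3 = 192, b_3 = 308, c_3 = 40, u_4 = 116, v_4 = 32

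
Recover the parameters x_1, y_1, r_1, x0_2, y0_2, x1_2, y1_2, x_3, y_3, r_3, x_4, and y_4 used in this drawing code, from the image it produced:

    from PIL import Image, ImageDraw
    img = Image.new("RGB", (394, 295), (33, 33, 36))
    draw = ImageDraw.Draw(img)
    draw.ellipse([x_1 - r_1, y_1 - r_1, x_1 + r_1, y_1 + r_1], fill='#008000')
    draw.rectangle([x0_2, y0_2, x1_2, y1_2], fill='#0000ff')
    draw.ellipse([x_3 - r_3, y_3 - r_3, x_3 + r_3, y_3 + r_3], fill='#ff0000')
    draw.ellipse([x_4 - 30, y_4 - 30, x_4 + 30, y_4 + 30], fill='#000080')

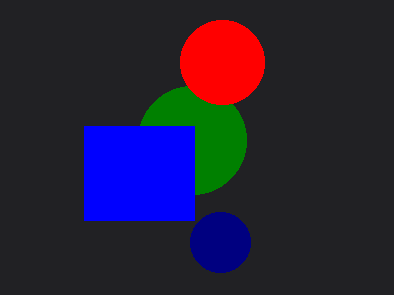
x_1 = 192; y_1 = 140; r_1 = 54; x0_2 = 84; y0_2 = 126; x1_2 = 194; y1_2 = 220; x_3 = 222; y_3 = 62; r_3 = 42; x_4 = 220; y_4 = 242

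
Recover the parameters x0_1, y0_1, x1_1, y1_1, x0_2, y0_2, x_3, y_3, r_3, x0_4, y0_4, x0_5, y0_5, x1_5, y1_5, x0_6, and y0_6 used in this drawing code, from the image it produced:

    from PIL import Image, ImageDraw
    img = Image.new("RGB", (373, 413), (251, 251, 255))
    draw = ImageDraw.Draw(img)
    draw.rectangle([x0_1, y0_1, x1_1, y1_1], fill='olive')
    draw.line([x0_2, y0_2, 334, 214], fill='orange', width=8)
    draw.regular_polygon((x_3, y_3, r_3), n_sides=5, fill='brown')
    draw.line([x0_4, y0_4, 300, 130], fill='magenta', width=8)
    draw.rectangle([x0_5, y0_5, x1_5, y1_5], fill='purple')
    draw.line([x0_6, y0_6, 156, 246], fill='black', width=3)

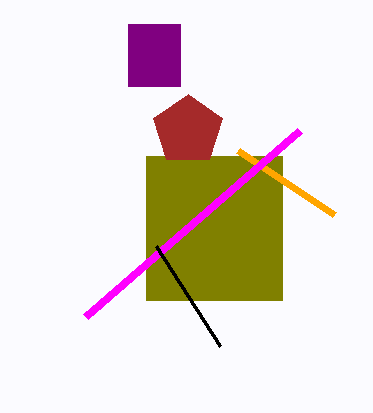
x0_1 = 146; y0_1 = 156; x1_1 = 282; y1_1 = 300; x0_2 = 238; y0_2 = 150; x_3 = 188; y_3 = 130; r_3 = 36; x0_4 = 86; y0_4 = 316; x0_5 = 128; y0_5 = 24; x1_5 = 180; y1_5 = 86; x0_6 = 220; y0_6 = 346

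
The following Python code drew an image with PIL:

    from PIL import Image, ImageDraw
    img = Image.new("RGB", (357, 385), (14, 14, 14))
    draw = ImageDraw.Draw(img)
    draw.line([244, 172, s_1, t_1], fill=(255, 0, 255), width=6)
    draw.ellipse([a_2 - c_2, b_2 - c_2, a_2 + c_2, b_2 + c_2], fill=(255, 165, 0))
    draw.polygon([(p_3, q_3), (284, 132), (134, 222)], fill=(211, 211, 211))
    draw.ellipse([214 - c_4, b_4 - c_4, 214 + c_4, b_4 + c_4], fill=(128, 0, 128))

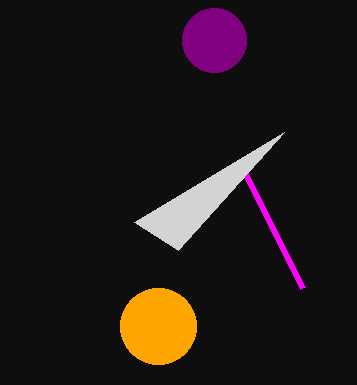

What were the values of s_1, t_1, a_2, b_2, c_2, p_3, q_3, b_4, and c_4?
s_1 = 302; t_1 = 288; a_2 = 158; b_2 = 326; c_2 = 38; p_3 = 178; q_3 = 250; b_4 = 40; c_4 = 32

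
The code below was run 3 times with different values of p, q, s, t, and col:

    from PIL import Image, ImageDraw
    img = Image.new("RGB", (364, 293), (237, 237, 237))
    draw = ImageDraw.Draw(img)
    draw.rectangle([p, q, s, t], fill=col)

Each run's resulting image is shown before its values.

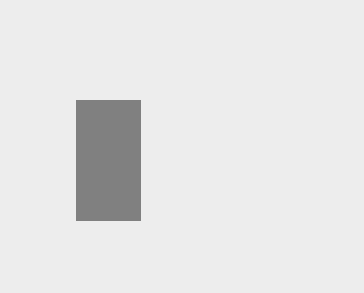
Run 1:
p = 76, q = 100, s = 140, t = 220, col = 'gray'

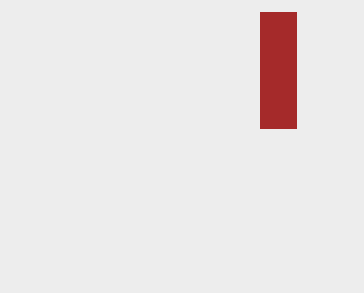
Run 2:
p = 260
q = 12
s = 296
t = 128
col = 'brown'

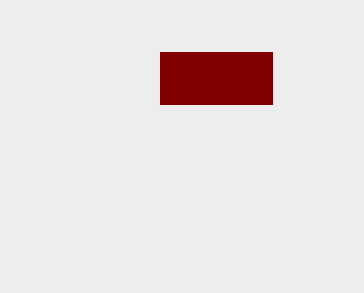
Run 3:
p = 160
q = 52
s = 272
t = 104
col = 'maroon'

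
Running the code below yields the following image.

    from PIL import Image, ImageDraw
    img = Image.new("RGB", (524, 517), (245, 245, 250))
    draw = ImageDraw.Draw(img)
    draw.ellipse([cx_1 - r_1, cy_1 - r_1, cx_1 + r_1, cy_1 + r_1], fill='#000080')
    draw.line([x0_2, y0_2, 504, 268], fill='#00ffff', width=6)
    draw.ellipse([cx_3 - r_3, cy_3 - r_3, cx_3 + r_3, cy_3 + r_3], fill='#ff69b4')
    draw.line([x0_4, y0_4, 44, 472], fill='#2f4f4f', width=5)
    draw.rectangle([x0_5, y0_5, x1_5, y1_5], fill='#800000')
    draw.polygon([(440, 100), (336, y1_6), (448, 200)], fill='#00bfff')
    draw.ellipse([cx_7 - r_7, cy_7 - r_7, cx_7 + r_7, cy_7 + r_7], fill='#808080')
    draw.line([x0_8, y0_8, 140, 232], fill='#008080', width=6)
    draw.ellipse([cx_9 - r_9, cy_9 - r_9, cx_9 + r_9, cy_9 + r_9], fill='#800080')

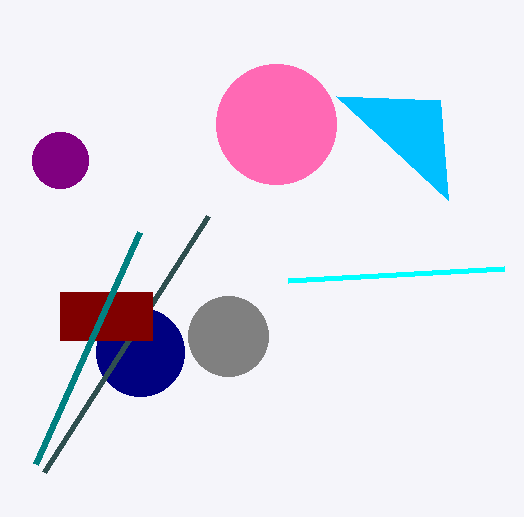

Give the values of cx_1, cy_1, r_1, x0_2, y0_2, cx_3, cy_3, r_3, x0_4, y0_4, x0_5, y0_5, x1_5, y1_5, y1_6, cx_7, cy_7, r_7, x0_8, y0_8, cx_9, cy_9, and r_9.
cx_1 = 140; cy_1 = 352; r_1 = 44; x0_2 = 288; y0_2 = 280; cx_3 = 276; cy_3 = 124; r_3 = 60; x0_4 = 208; y0_4 = 216; x0_5 = 60; y0_5 = 292; x1_5 = 152; y1_5 = 340; y1_6 = 96; cx_7 = 228; cy_7 = 336; r_7 = 40; x0_8 = 36; y0_8 = 464; cx_9 = 60; cy_9 = 160; r_9 = 28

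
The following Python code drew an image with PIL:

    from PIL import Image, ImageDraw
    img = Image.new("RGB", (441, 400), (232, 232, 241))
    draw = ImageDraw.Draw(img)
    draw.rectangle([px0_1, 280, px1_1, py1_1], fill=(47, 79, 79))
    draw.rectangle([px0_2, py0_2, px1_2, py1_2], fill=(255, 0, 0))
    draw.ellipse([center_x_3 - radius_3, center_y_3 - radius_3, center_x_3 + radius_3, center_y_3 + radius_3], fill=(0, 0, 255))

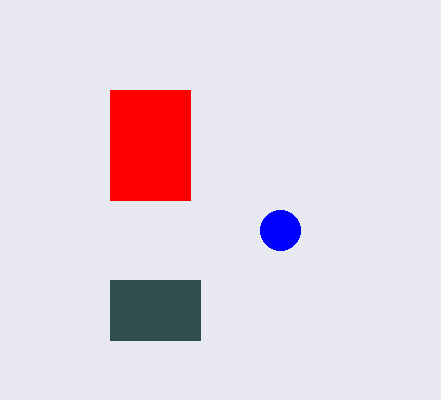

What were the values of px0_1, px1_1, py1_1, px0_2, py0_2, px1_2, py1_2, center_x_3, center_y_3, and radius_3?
px0_1 = 110; px1_1 = 200; py1_1 = 340; px0_2 = 110; py0_2 = 90; px1_2 = 190; py1_2 = 200; center_x_3 = 280; center_y_3 = 230; radius_3 = 20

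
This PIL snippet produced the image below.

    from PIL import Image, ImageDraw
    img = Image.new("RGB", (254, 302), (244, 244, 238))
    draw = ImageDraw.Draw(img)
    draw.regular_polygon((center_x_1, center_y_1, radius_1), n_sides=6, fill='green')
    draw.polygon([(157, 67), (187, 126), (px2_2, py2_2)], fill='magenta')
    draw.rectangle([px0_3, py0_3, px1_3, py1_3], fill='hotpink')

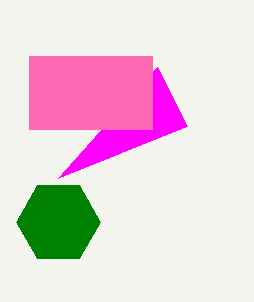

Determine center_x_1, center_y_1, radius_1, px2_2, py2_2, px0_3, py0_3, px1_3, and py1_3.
center_x_1 = 58
center_y_1 = 222
radius_1 = 42
px2_2 = 58
py2_2 = 178
px0_3 = 29
py0_3 = 56
px1_3 = 152
py1_3 = 129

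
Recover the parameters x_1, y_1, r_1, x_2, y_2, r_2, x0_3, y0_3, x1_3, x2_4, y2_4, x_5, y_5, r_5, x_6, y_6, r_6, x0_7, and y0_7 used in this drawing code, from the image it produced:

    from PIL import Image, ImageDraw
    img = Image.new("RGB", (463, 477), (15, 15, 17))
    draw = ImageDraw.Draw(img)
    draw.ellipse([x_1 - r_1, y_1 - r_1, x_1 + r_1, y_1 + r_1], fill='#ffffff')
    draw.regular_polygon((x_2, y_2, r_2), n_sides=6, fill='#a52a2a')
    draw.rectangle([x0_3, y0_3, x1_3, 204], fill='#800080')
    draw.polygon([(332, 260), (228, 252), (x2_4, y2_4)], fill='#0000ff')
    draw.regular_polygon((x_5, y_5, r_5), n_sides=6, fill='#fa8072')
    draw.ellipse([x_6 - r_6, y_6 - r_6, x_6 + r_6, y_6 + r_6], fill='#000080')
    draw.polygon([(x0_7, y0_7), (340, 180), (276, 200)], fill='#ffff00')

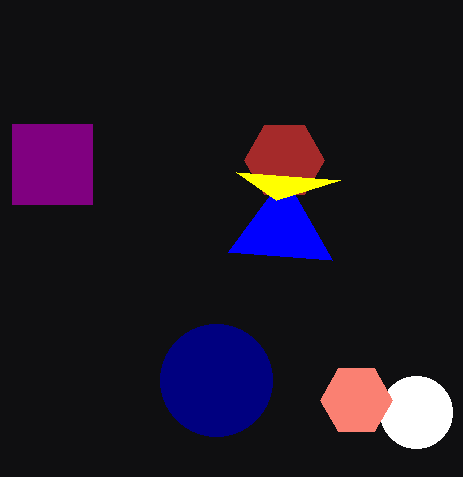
x_1 = 416, y_1 = 412, r_1 = 36, x_2 = 284, y_2 = 160, r_2 = 40, x0_3 = 12, y0_3 = 124, x1_3 = 92, x2_4 = 284, y2_4 = 176, x_5 = 356, y_5 = 400, r_5 = 36, x_6 = 216, y_6 = 380, r_6 = 56, x0_7 = 236, y0_7 = 172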